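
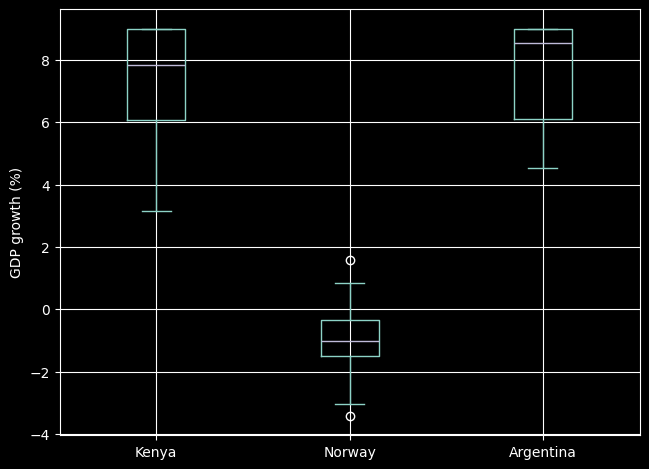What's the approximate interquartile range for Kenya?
≈ 3

Q3 ≈ 9, Q1 ≈ 6; IQR ≈ 3.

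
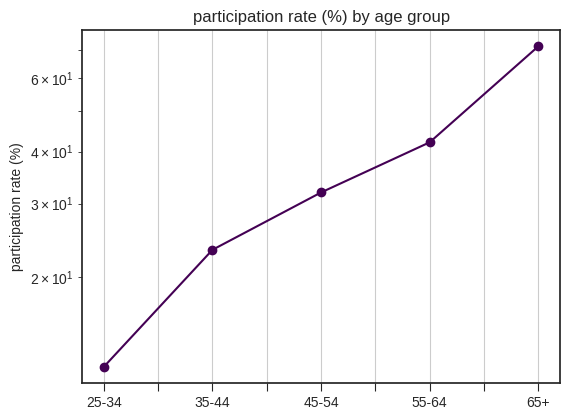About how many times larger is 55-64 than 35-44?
55-64 ≈ 40, 35-44 ≈ 25; 40/25 ≈ 1.6.

≈ 1.6×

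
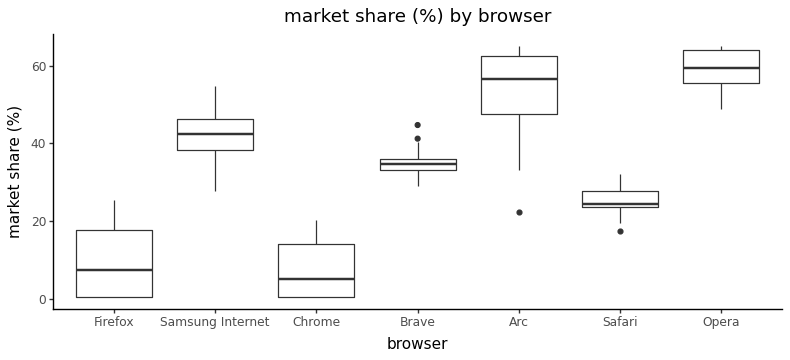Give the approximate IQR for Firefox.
≈ 20

Q3 ≈ 20, Q1 ≈ 0; IQR ≈ 20.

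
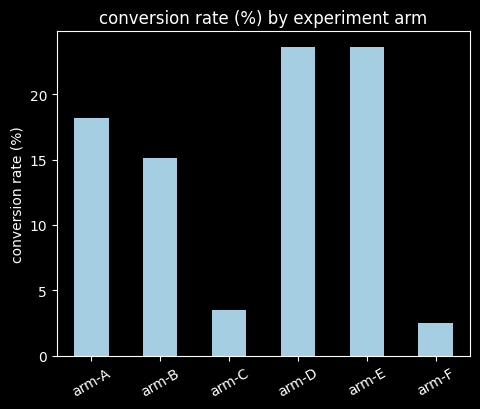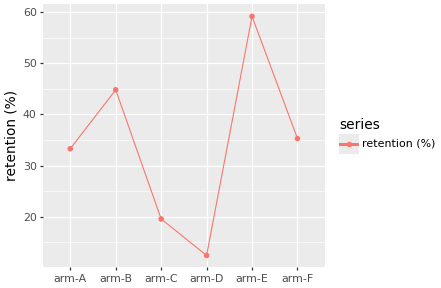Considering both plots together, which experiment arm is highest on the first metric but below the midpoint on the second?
Chart 2 median retention (%) ≈ 30; below-median experiment arms: arm-A, arm-C, arm-D. Among those, arm-D has the highest conversion rate (%) (≈ 25).

arm-D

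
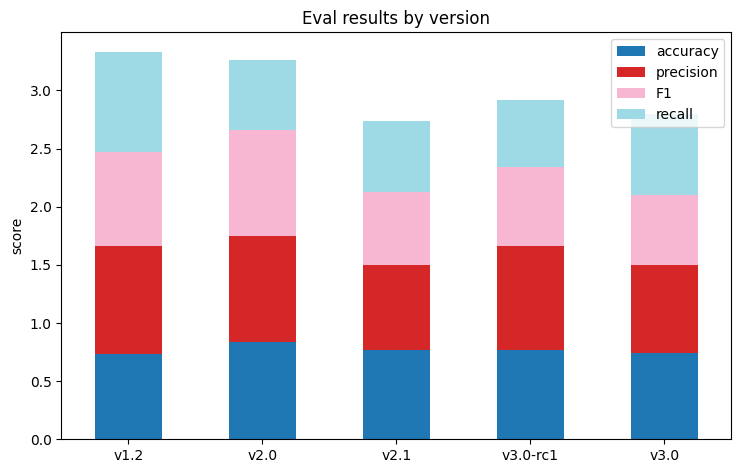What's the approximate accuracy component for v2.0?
≈ 1.0

accuracy top ≈ 1.0, bottom ≈ 0.0; segment ≈ 1.0.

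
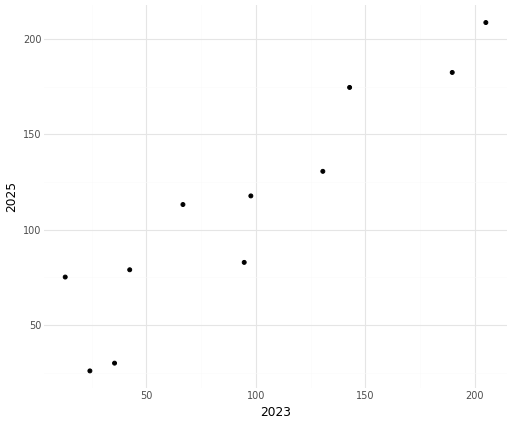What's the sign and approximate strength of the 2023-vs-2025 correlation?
positive, strong

Points are positively correlated; strong (|r| ≈ 0.9).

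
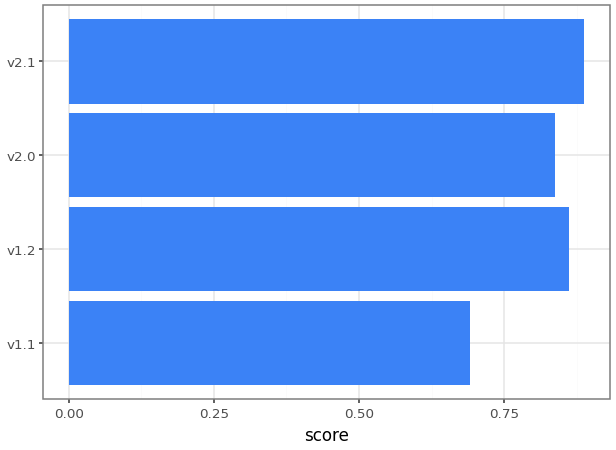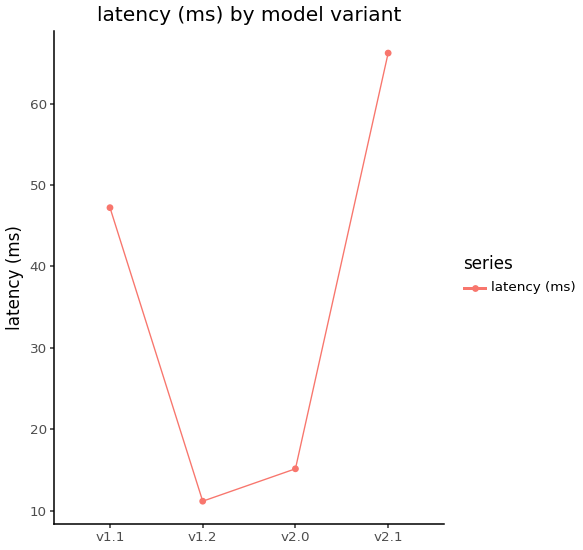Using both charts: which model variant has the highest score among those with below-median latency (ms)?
v1.2

Chart 2 median latency (ms) ≈ 30; below-median model variants: v1.2, v2.0. Among those, v1.2 has the highest score (≈ 0.9).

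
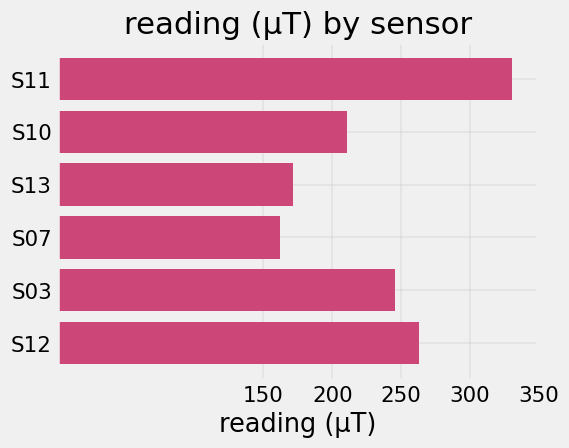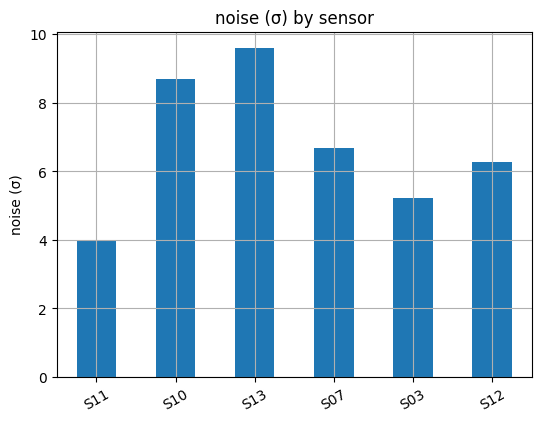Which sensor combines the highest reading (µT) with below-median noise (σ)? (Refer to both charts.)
Chart 2 median noise (σ) ≈ 6; below-median sensors: S11, S03, S12. Among those, S11 has the highest reading (µT) (≈ 350).

S11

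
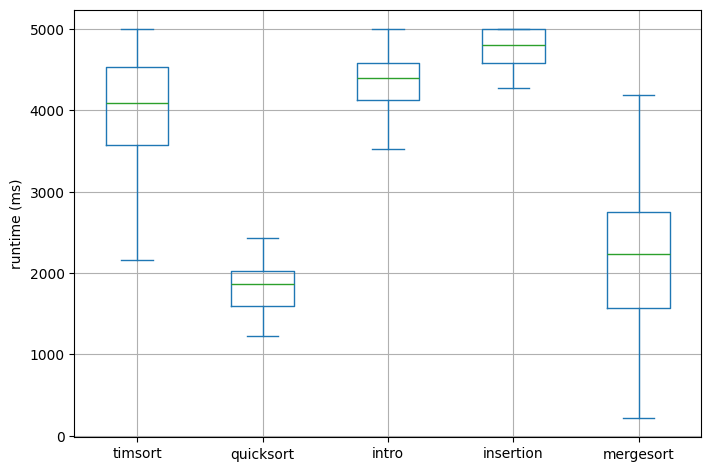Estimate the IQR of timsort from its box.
Q3 ≈ 4500, Q1 ≈ 3500; IQR ≈ 1000.

≈ 1000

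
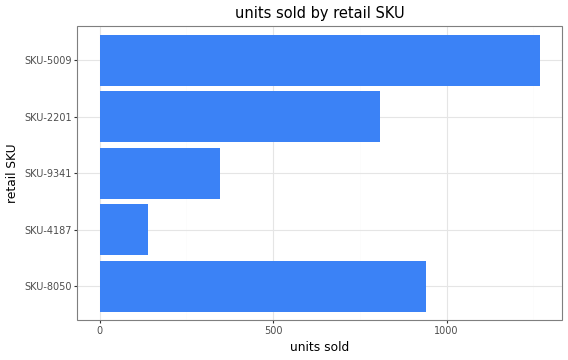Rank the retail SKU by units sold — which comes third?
SKU-2201

Top 4: SKU-5009 ≈ 1200, SKU-8050 ≈ 1000, SKU-2201 ≈ 800, SKU-9341 ≈ 400.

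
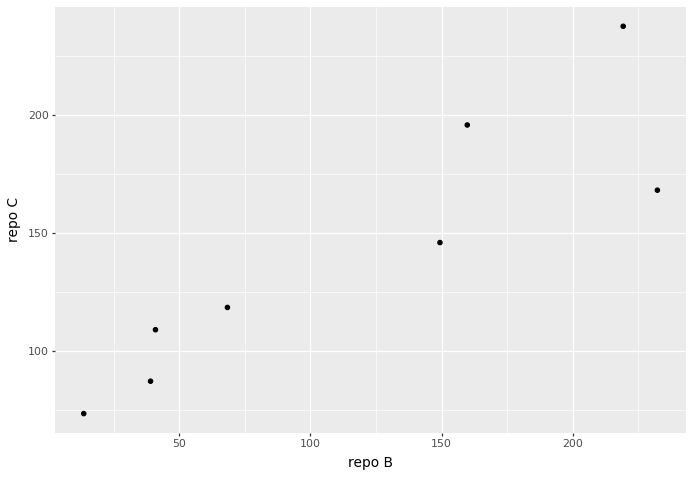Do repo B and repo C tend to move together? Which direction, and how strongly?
positive, strong

Points are positively correlated; strong (|r| ≈ 0.9).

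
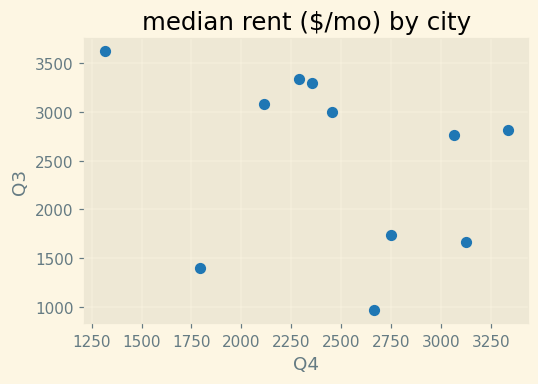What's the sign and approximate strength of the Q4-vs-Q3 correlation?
negative, weak

Points are negatively correlated; weak (|r| ≈ 0.3).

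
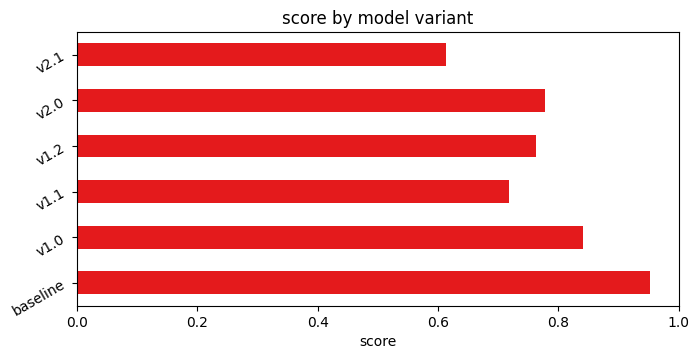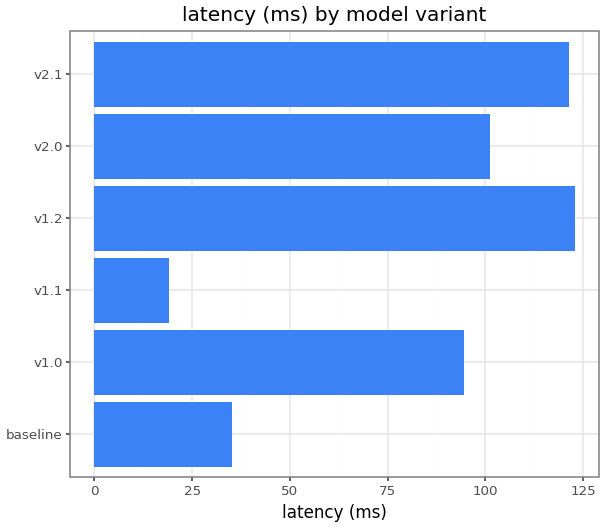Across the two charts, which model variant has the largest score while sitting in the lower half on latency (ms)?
Chart 2 median latency (ms) ≈ 100; below-median model variants: baseline, v1.0, v1.1. Among those, baseline has the highest score (≈ 1).

baseline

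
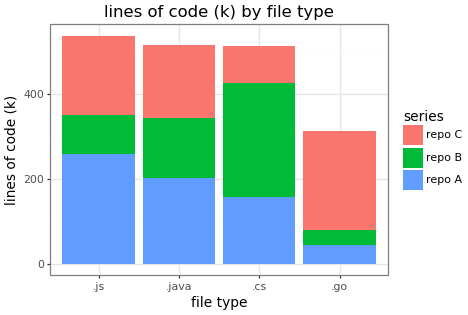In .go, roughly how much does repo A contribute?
repo A top ≈ 50, bottom ≈ 0; segment ≈ 50.

≈ 50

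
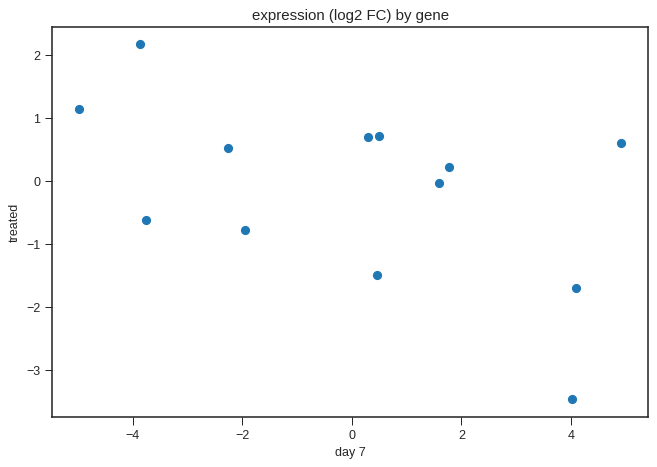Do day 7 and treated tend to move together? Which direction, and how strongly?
negative, moderate

Points are negatively correlated; moderate (|r| ≈ 0.5).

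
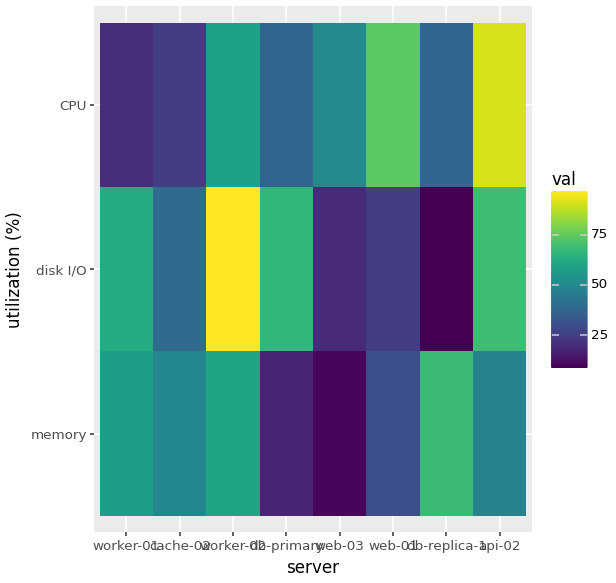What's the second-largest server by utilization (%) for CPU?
web-01

Top 3 for CPU: api-02 ≈ 90, web-01 ≈ 70, worker-02 ≈ 60.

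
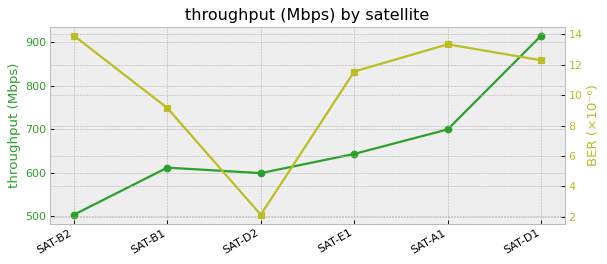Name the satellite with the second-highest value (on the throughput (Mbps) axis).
SAT-A1

Top 3 (on the throughput (Mbps) axis): SAT-D1 ≈ 900, SAT-A1 ≈ 700, SAT-E1 ≈ 650.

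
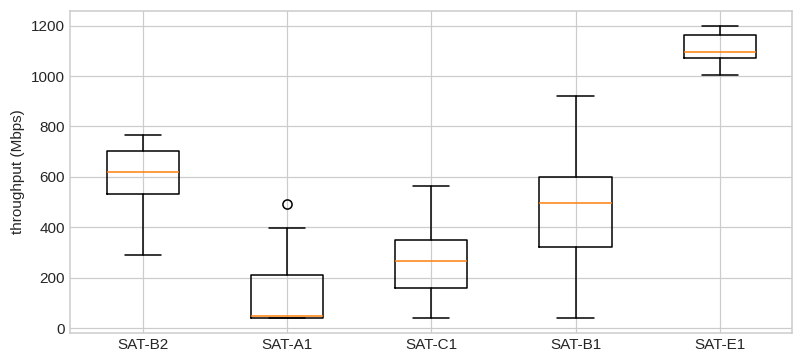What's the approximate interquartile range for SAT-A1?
≈ 200

Q3 ≈ 200, Q1 ≈ 0; IQR ≈ 200.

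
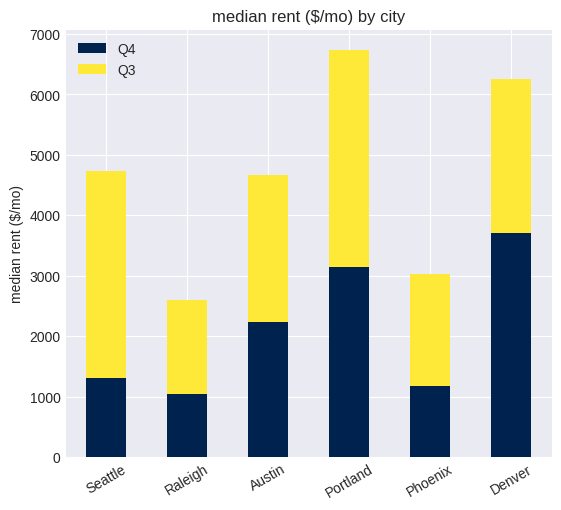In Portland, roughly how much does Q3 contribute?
Q3 top ≈ 7000, bottom ≈ 3000; segment ≈ 4000.

≈ 4000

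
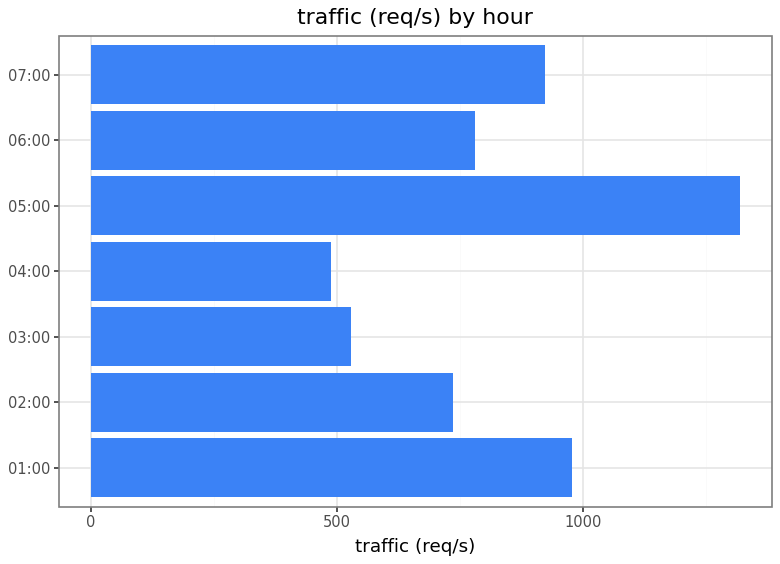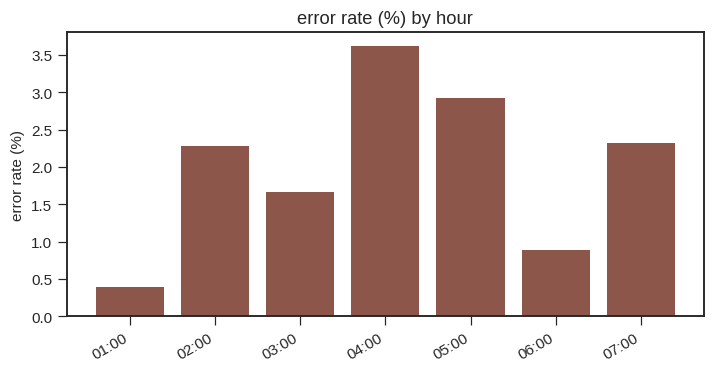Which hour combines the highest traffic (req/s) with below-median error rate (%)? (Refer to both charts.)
Chart 2 median error rate (%) ≈ 2.5; below-median hours: 01:00, 03:00, 06:00. Among those, 01:00 has the highest traffic (req/s) (≈ 1000).

01:00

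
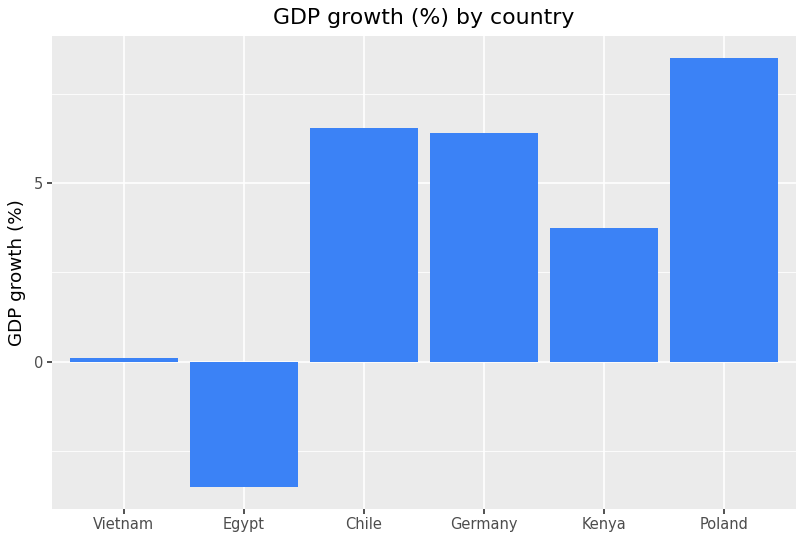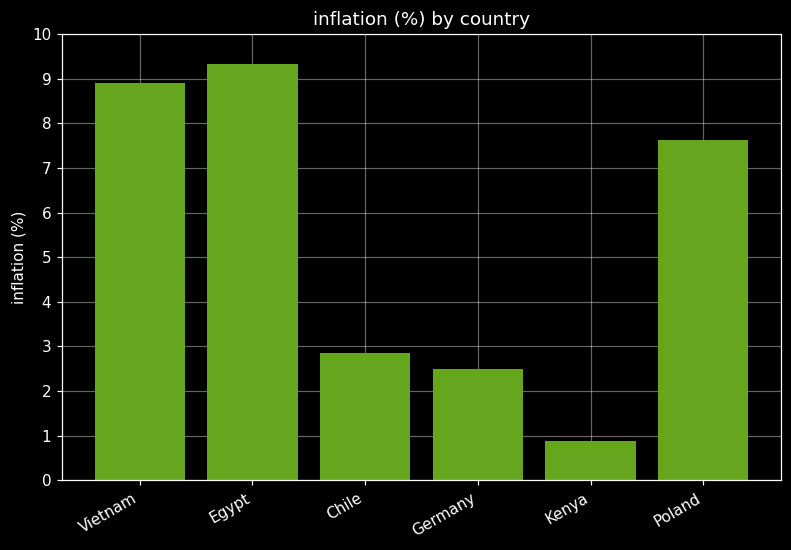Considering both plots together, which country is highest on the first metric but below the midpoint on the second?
Chart 2 median inflation (%) ≈ 5; below-median countries: Chile, Germany, Kenya. Among those, Chile has the highest GDP growth (%) (≈ 7).

Chile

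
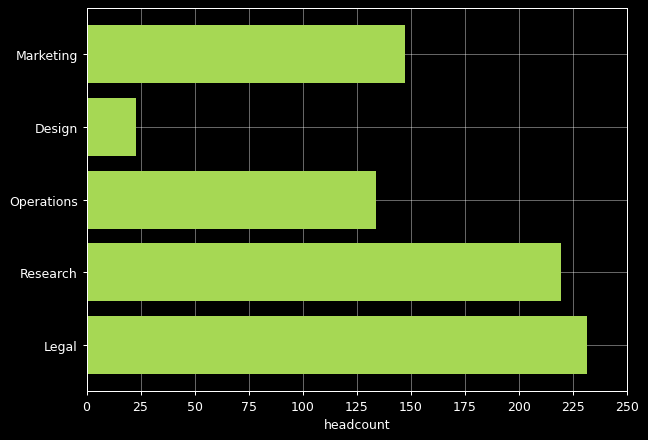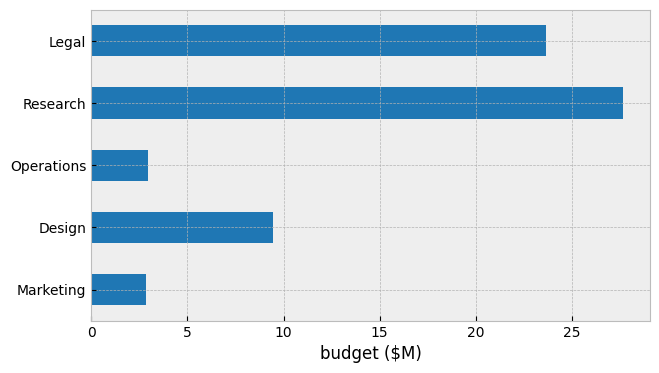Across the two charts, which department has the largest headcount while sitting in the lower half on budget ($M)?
Chart 2 median budget ($M) ≈ 10; below-median departments: Marketing, Operations. Among those, Marketing has the highest headcount (≈ 150).

Marketing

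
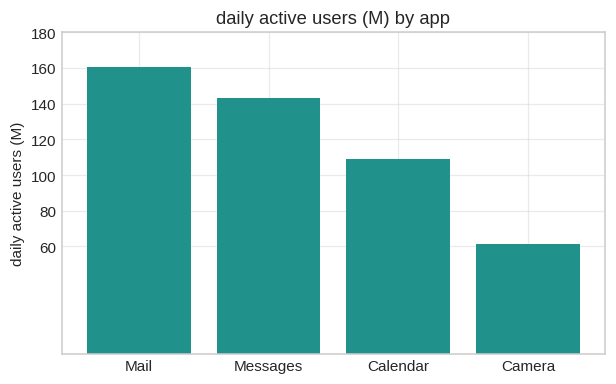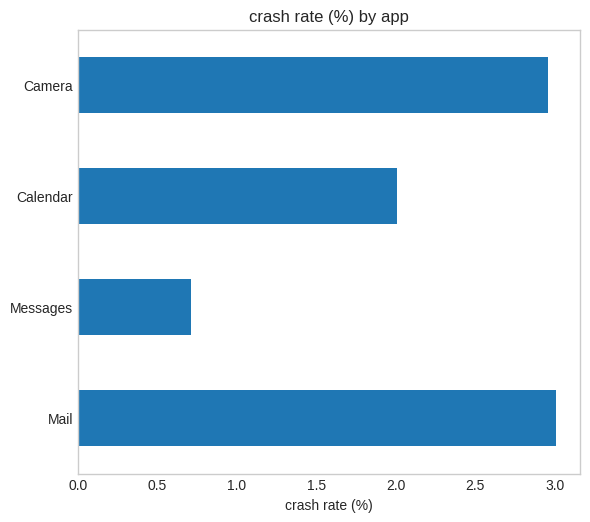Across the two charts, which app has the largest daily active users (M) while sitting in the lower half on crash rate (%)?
Chart 2 median crash rate (%) ≈ 2.5; below-median apps: Messages, Calendar. Among those, Messages has the highest daily active users (M) (≈ 140).

Messages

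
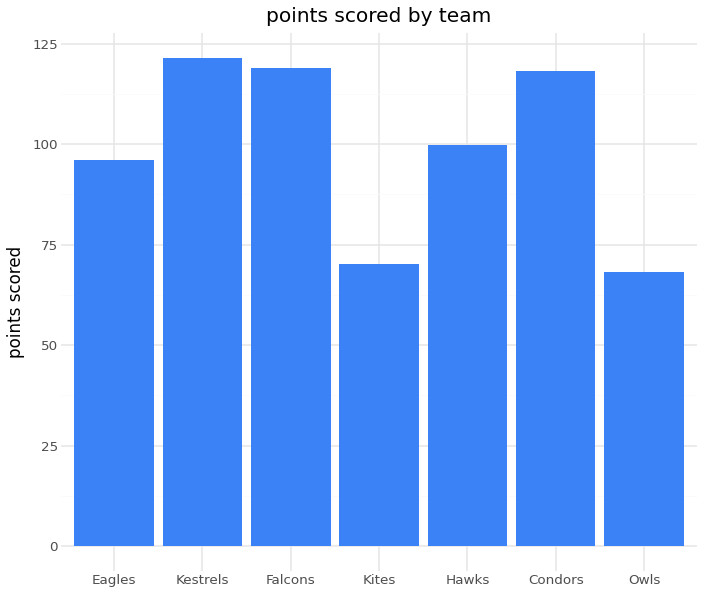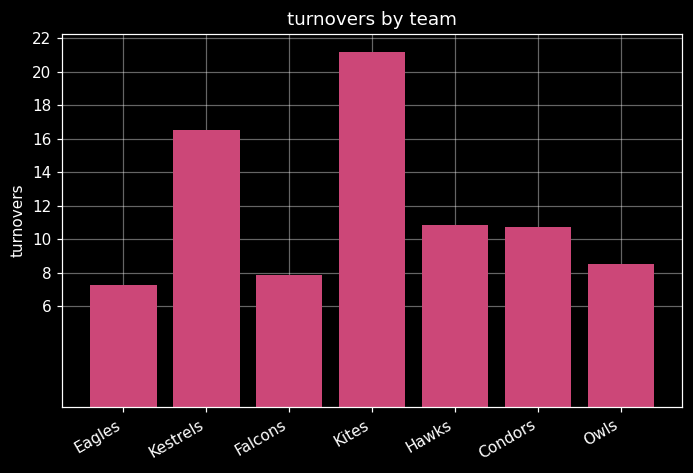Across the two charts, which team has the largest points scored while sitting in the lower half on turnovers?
Chart 2 median turnovers ≈ 10; below-median teams: Eagles, Falcons, Owls. Among those, Falcons has the highest points scored (≈ 120).

Falcons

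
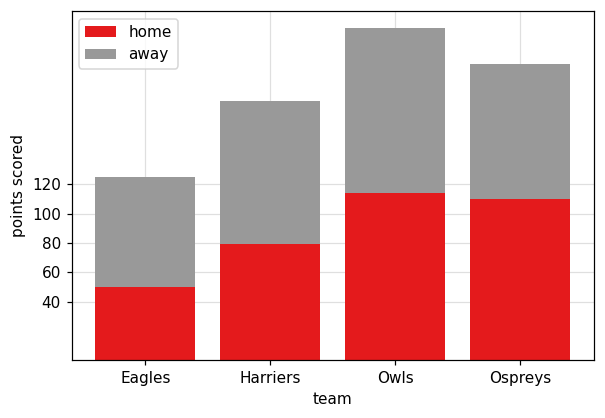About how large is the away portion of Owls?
away top ≈ 220, bottom ≈ 120; segment ≈ 100.

≈ 100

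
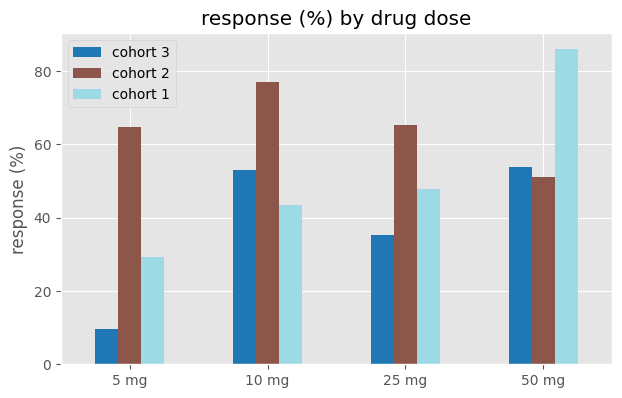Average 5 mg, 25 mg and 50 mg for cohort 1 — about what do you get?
(30 + 50 + 90) / 3 ≈ 57.

≈ 57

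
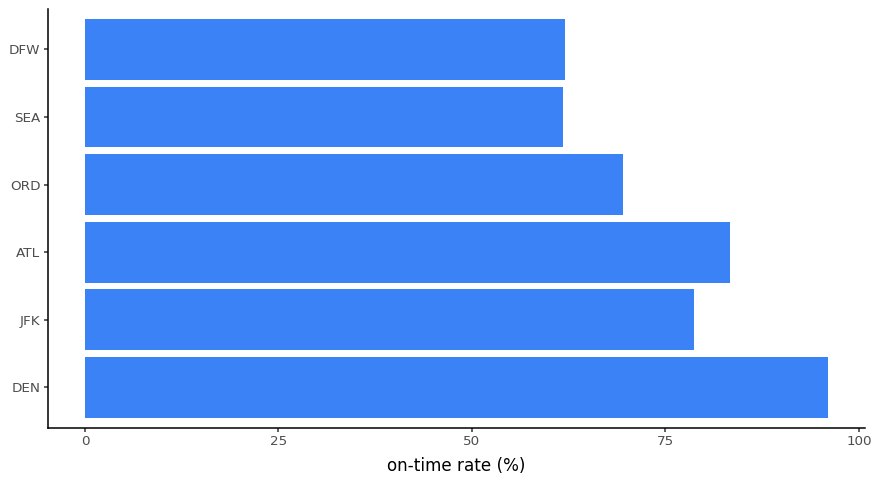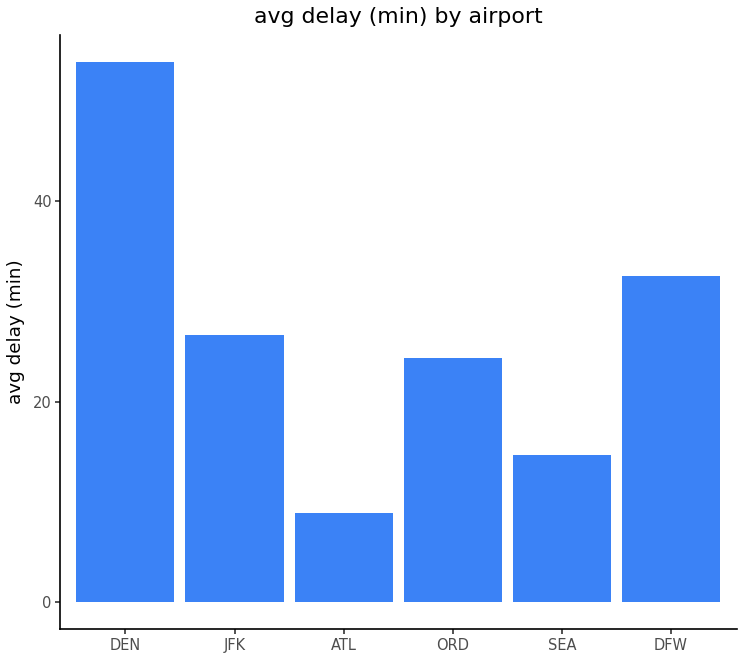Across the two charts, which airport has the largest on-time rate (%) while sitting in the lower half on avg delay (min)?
ATL

Chart 2 median avg delay (min) ≈ 25; below-median airports: ATL, ORD, SEA. Among those, ATL has the highest on-time rate (%) (≈ 80).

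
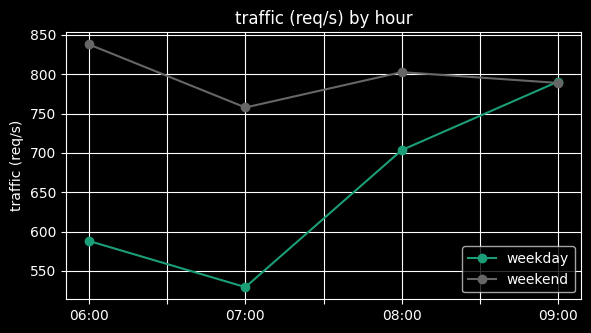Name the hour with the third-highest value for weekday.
Top 4 for weekday: 09:00 ≈ 800, 08:00 ≈ 700, 06:00 ≈ 600, 07:00 ≈ 550.

06:00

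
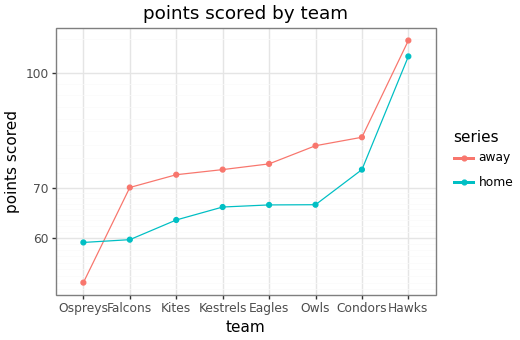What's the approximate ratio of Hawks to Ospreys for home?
Hawks ≈ 105, Ospreys ≈ 60; 105/60 ≈ 1.75.

≈ 1.75×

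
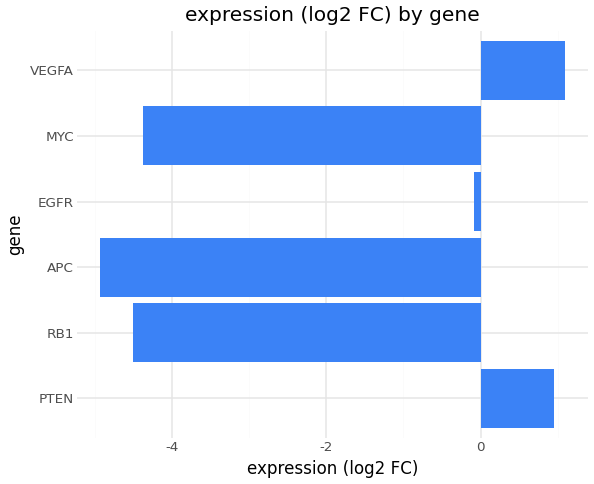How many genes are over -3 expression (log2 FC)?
Above -3: PTEN, EGFR, VEGFA.

3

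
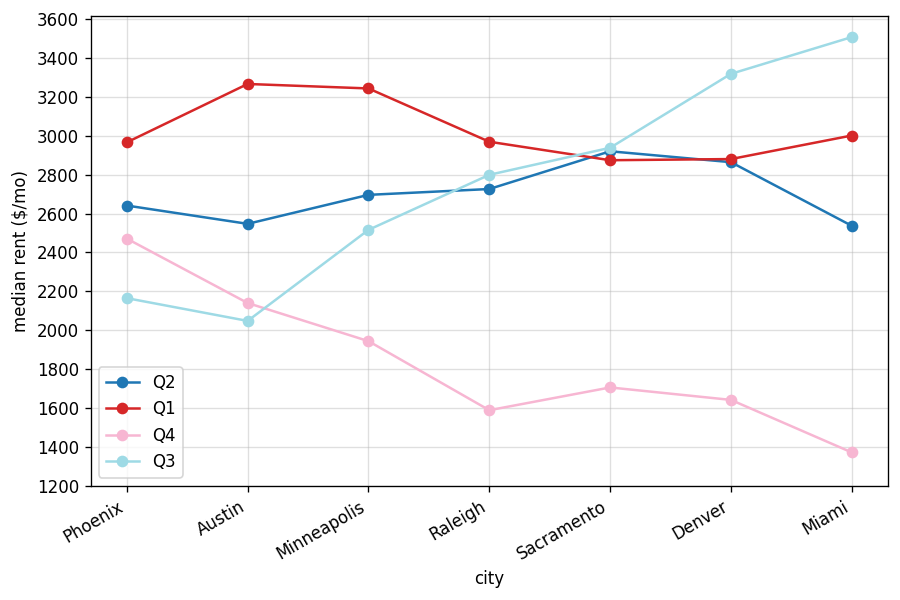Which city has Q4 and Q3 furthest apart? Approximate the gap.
Miami, ≈ 2200 $/mo

Miami: Q4 ≈ 1400, Q3 ≈ 3600 → gap ≈ 2200. Next-largest (Denver) is only ≈ 1800.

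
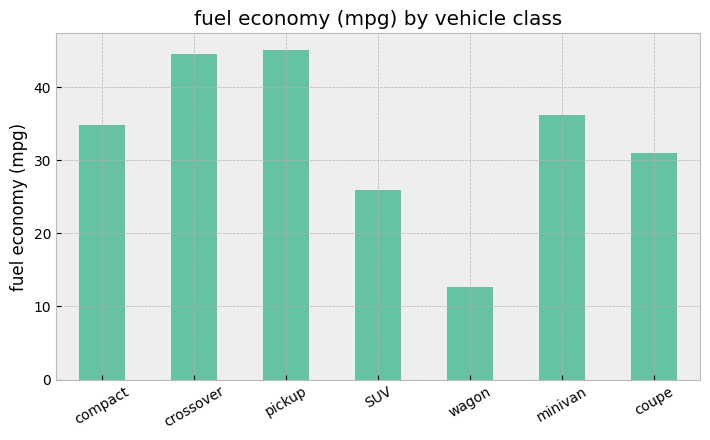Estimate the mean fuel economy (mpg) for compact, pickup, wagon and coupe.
≈ 31

(35 + 45 + 15 + 30) / 4 ≈ 31.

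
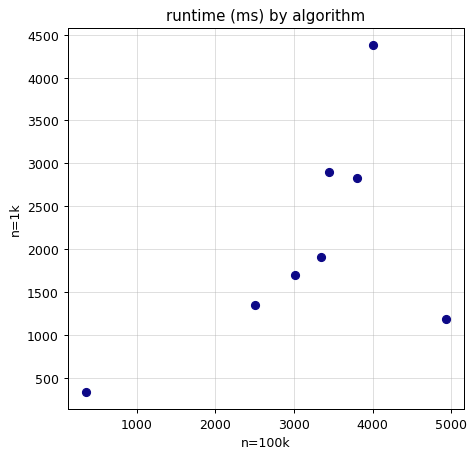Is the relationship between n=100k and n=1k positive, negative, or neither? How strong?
positive, moderate

Points are positively correlated; moderate (|r| ≈ 0.5).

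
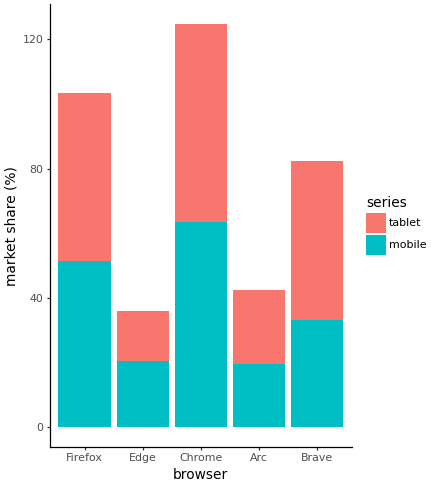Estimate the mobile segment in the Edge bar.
mobile top ≈ 20, bottom ≈ 0; segment ≈ 20.

≈ 20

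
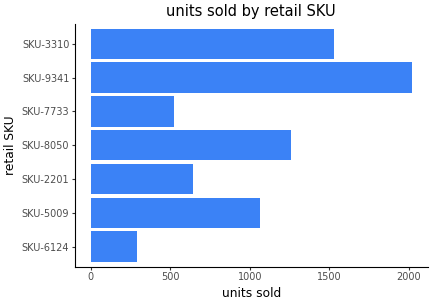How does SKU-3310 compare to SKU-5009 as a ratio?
SKU-3310 ≈ 1600, SKU-5009 ≈ 1000; 1600/1000 ≈ 1.6.

≈ 1.6×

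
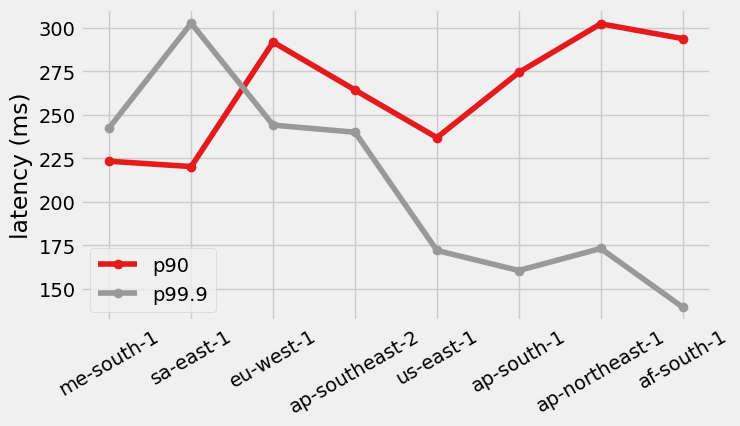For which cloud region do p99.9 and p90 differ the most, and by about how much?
af-south-1: p99.9 ≈ 140, p90 ≈ 300 → gap ≈ 160. Next-largest (ap-northeast-1) is only ≈ 120.

af-south-1, ≈ 160 ms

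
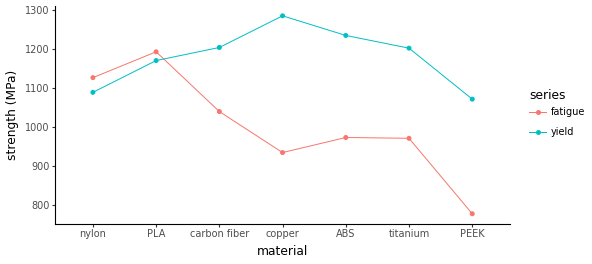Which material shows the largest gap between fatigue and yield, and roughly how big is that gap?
copper: fatigue ≈ 950, yield ≈ 1300 → gap ≈ 350. Next-largest (PEEK) is only ≈ 250.

copper, ≈ 350 MPa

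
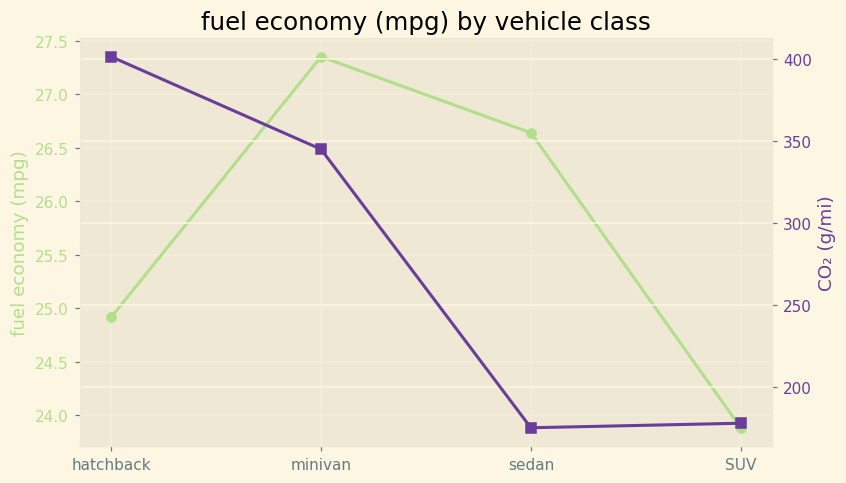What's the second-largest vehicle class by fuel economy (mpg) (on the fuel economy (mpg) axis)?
sedan

Top 3 (on the fuel economy (mpg) axis): minivan ≈ 27.5, sedan ≈ 26.5, hatchback ≈ 25.0.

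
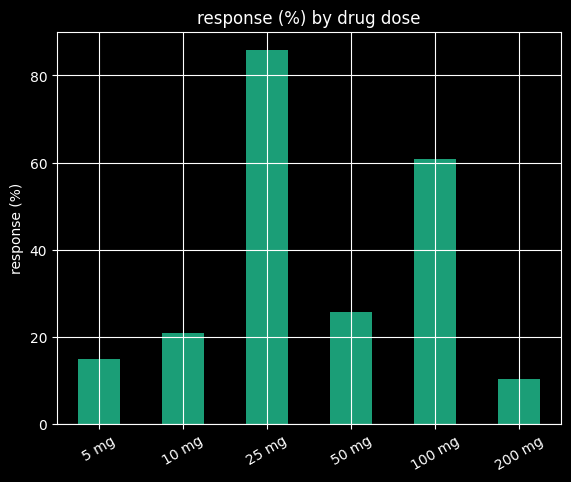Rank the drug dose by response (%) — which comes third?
50 mg

Top 4: 25 mg ≈ 90, 100 mg ≈ 60, 50 mg ≈ 30, 10 mg ≈ 20.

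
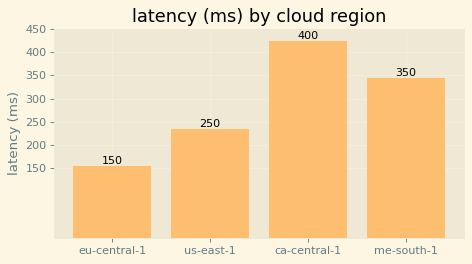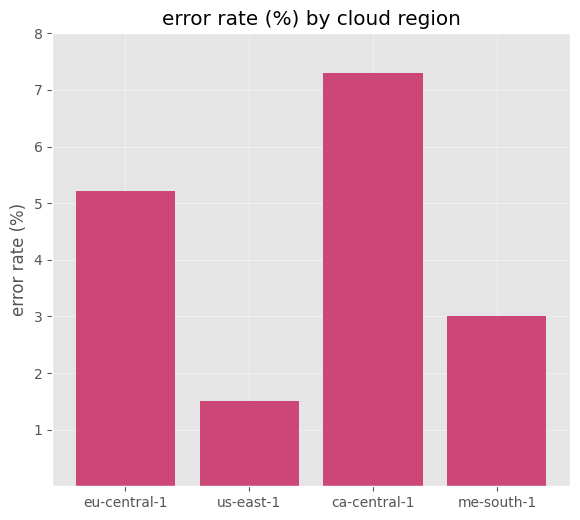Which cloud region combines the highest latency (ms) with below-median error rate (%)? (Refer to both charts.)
Chart 2 median error rate (%) ≈ 4; below-median cloud regions: us-east-1, me-south-1. Among those, me-south-1 has the highest latency (ms) (≈ 350).

me-south-1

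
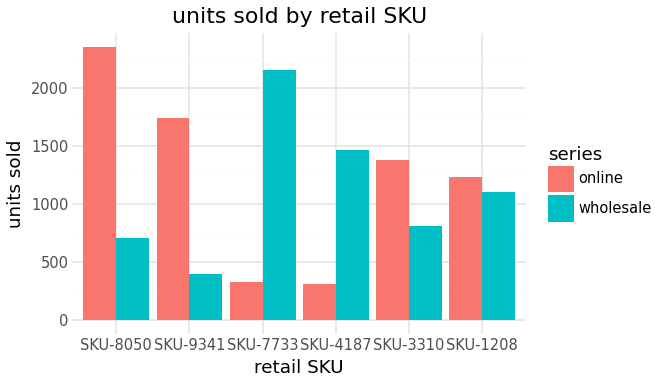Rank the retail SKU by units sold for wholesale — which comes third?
Top 4 for wholesale: SKU-7733 ≈ 2200, SKU-4187 ≈ 1400, SKU-1208 ≈ 1200, SKU-3310 ≈ 800.

SKU-1208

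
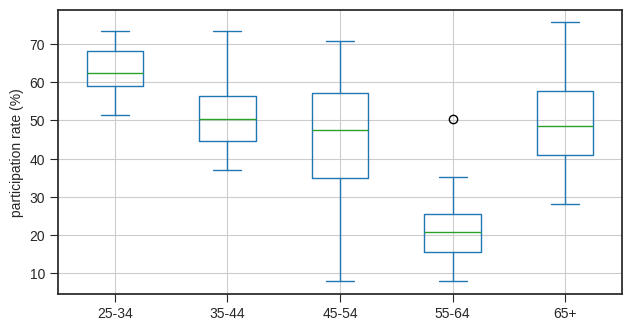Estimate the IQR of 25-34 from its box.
≈ 10

Q3 ≈ 70, Q1 ≈ 60; IQR ≈ 10.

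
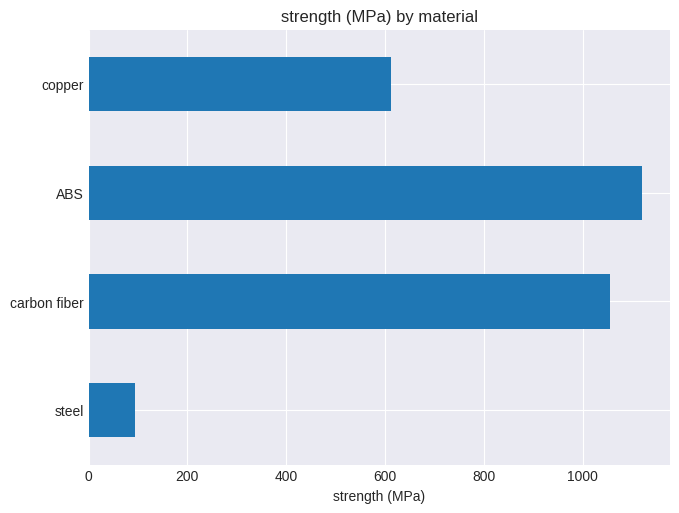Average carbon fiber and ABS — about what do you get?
≈ 1100

(1100 + 1100) / 2 ≈ 1100.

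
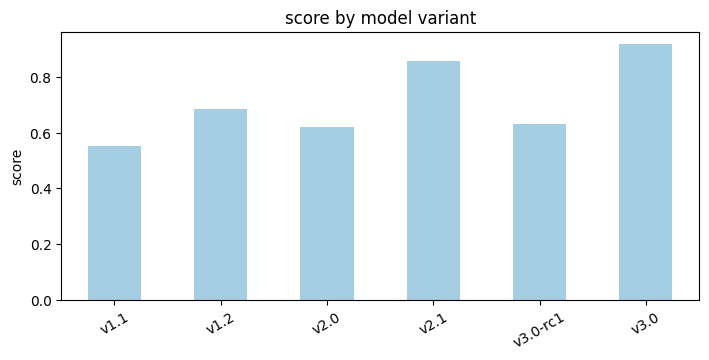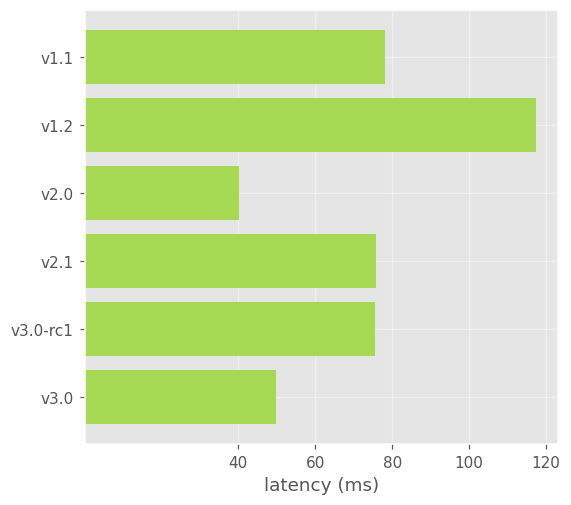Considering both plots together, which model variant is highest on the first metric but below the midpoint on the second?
Chart 2 median latency (ms) ≈ 80; below-median model variants: v2.0, v3.0-rc1, v3.0. Among those, v3.0 has the highest score (≈ 0.9).

v3.0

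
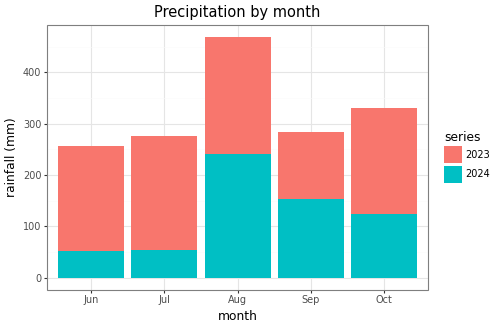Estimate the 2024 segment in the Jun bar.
≈ 50

2024 top ≈ 50, bottom ≈ 0; segment ≈ 50.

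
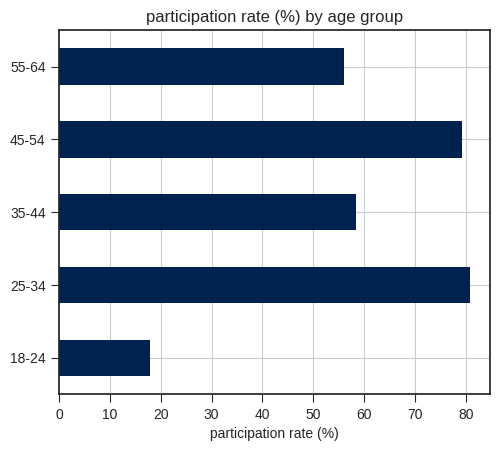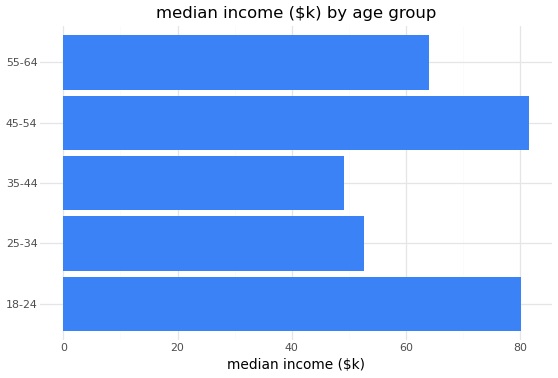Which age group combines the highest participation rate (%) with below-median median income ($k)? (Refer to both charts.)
25-34

Chart 2 median median income ($k) ≈ 60; below-median age groups: 25-34, 35-44. Among those, 25-34 has the highest participation rate (%) (≈ 80).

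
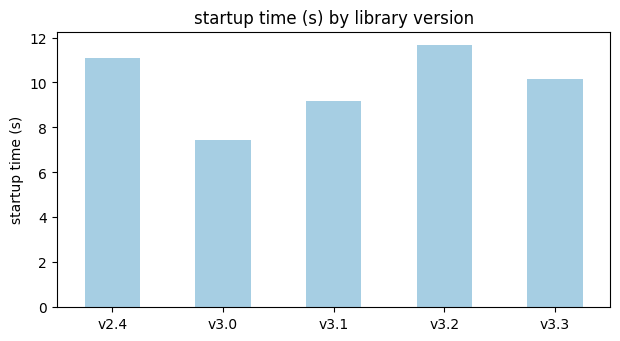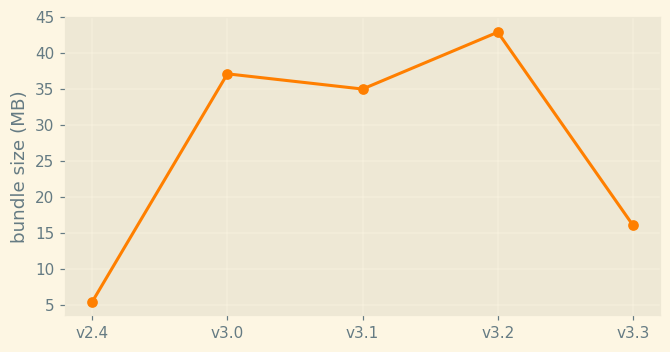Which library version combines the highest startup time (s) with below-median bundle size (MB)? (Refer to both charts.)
Chart 2 median bundle size (MB) ≈ 35; below-median library versions: v2.4, v3.3. Among those, v2.4 has the highest startup time (s) (≈ 12).

v2.4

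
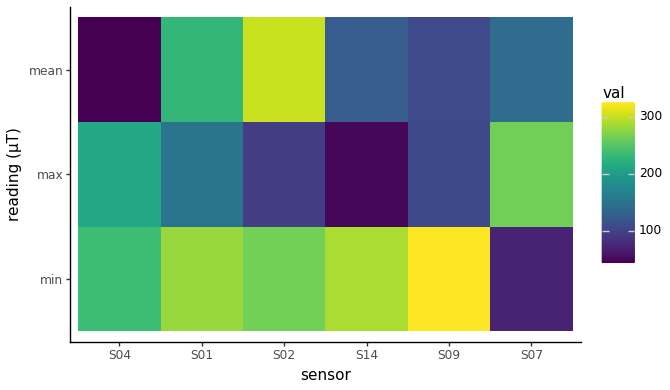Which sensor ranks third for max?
S01

Top 4 for max: S07 ≈ 275, S04 ≈ 225, S01 ≈ 150, S09 ≈ 100.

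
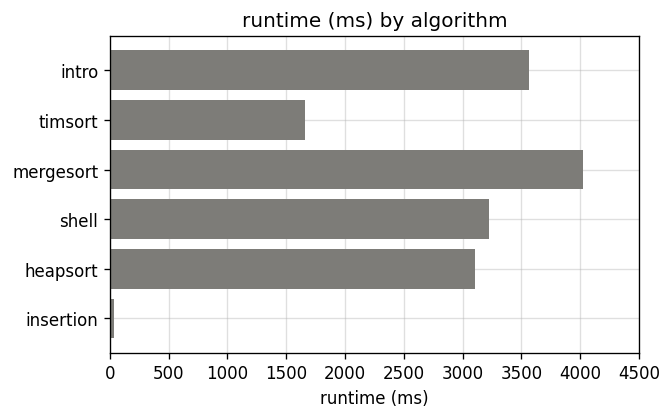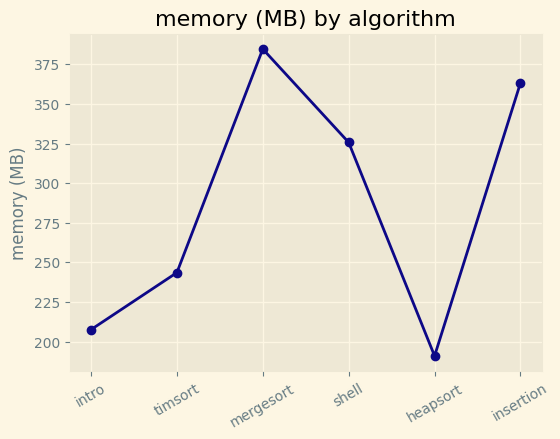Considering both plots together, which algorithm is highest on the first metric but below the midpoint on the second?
Chart 2 median memory (MB) ≈ 300; below-median algorithms: intro, timsort, heapsort. Among those, intro has the highest runtime (ms) (≈ 3500).

intro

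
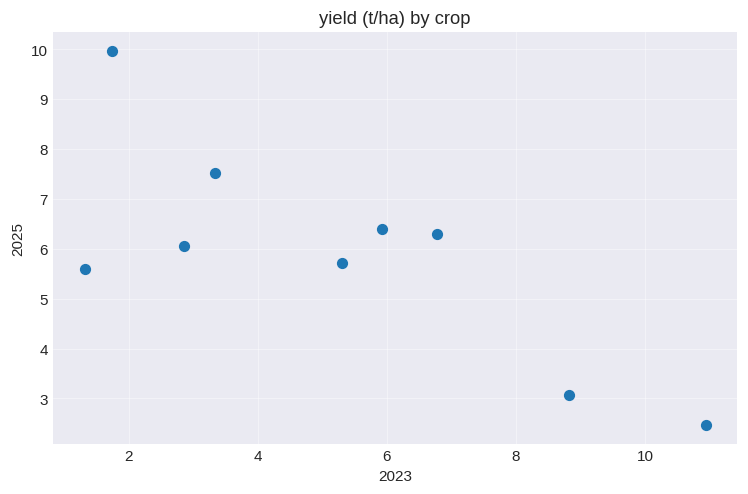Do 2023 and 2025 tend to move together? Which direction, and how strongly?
negative, strong

Points are negatively correlated; strong (|r| ≈ 0.8).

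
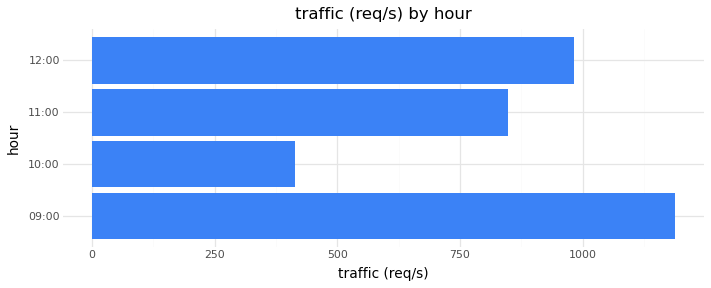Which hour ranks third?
11:00

Top 4: 09:00 ≈ 1200, 12:00 ≈ 1000, 11:00 ≈ 800, 10:00 ≈ 400.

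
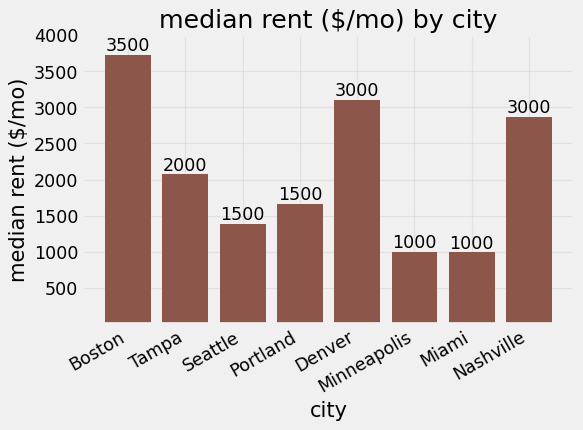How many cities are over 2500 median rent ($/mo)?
3

Above 2500: Boston, Denver, Nashville.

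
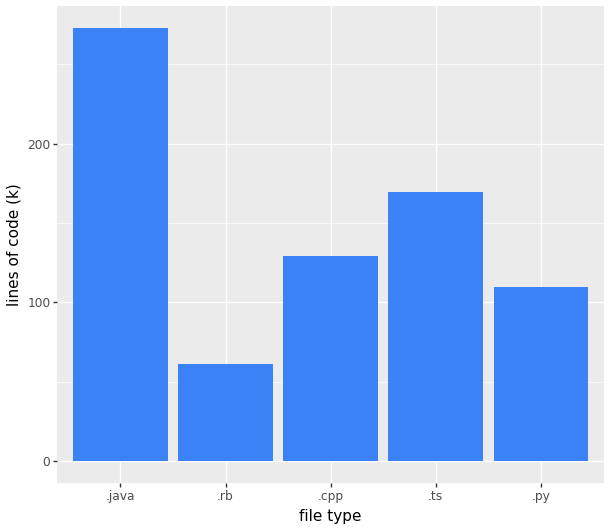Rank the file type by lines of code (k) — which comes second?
.ts

Top 3: .java ≈ 275, .ts ≈ 175, .cpp ≈ 125.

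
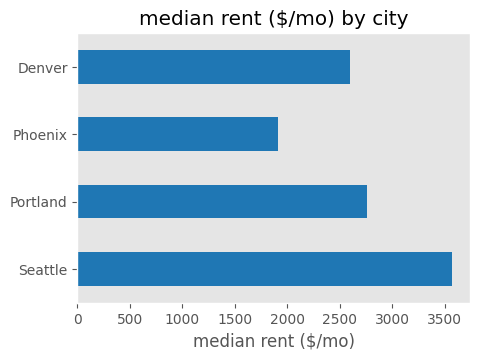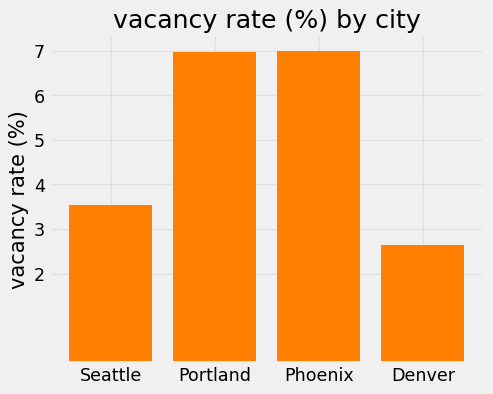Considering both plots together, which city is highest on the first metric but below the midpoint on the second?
Chart 2 median vacancy rate (%) ≈ 5; below-median cities: Seattle, Denver. Among those, Seattle has the highest median rent ($/mo) (≈ 3500).

Seattle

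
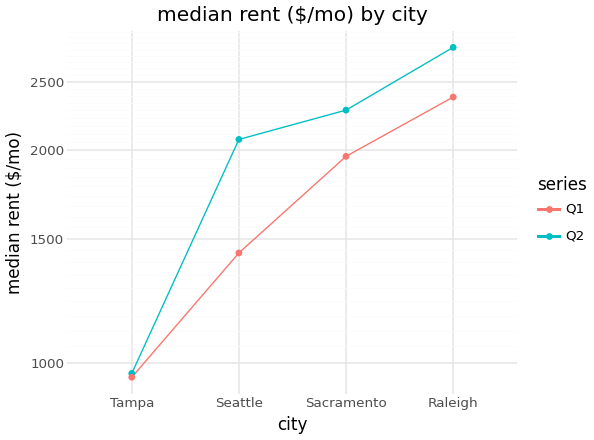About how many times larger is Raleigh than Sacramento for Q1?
Raleigh ≈ 2400, Sacramento ≈ 2000; 2400/2000 ≈ 1.2.

≈ 1.2×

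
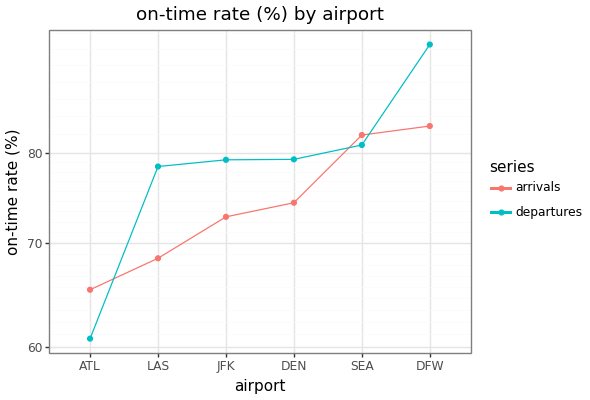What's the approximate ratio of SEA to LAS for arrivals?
SEA ≈ 80, LAS ≈ 70; 80/70 ≈ 1.14.

≈ 1.14×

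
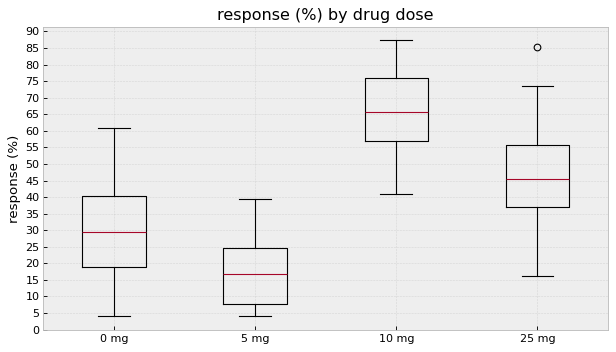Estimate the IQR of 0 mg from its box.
Q3 ≈ 40, Q1 ≈ 20; IQR ≈ 20.

≈ 20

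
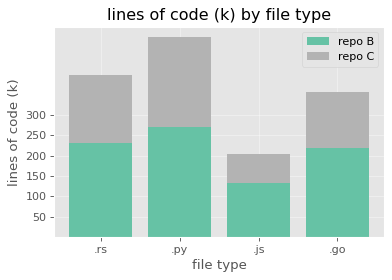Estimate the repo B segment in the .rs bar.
repo B top ≈ 250, bottom ≈ 0; segment ≈ 250.

≈ 250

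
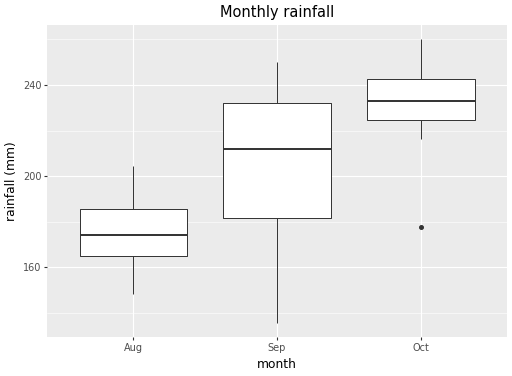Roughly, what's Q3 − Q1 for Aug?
≈ 20

Q3 ≈ 190, Q1 ≈ 170; IQR ≈ 20.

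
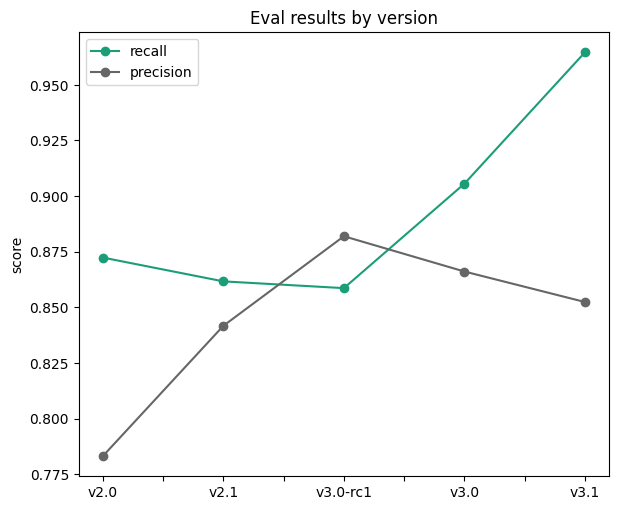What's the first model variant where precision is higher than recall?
v2.1: precision ≈ 0.84 vs recall ≈ 0.86 (not yet); v3.0-rc1: precision ≈ 0.88 vs recall ≈ 0.86 (first crossover).

v3.0-rc1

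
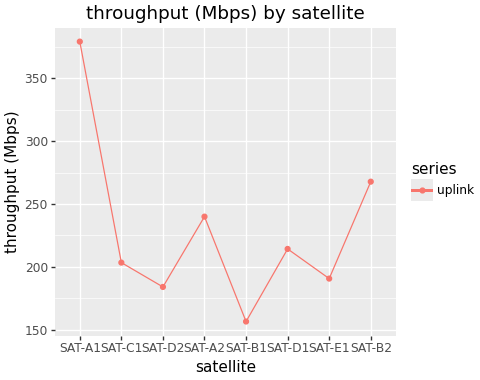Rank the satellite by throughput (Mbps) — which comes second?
Top 3: SAT-A1 ≈ 380, SAT-B2 ≈ 260, SAT-A2 ≈ 240.

SAT-B2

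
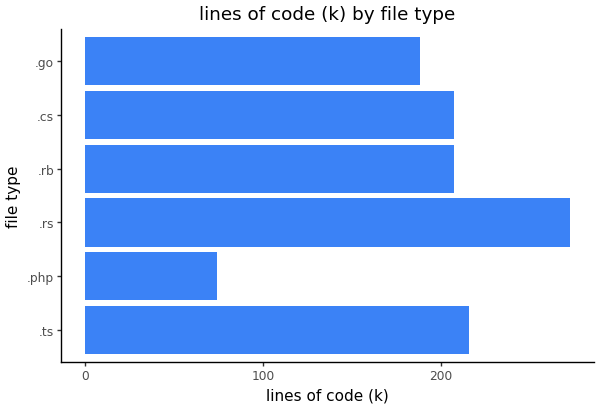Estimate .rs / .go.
≈ 1.38×

.rs ≈ 275, .go ≈ 200; 275/200 ≈ 1.38.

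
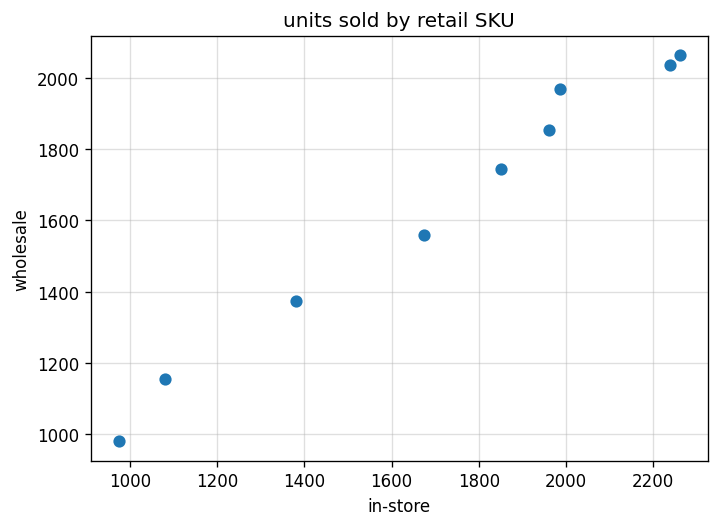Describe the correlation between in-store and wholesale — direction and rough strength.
Points are positively correlated; strong (|r| ≈ 1.0).

positive, strong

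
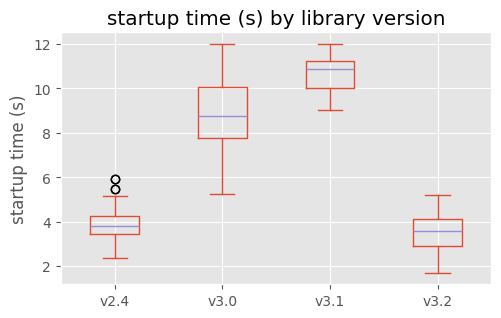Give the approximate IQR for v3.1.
Q3 ≈ 11, Q1 ≈ 10; IQR ≈ 1.

≈ 1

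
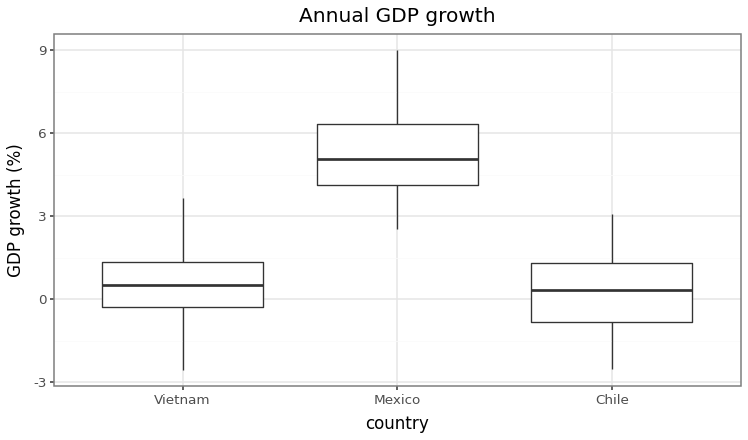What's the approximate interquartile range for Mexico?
≈ 2.5

Q3 ≈ 6.5, Q1 ≈ 4.0; IQR ≈ 2.5.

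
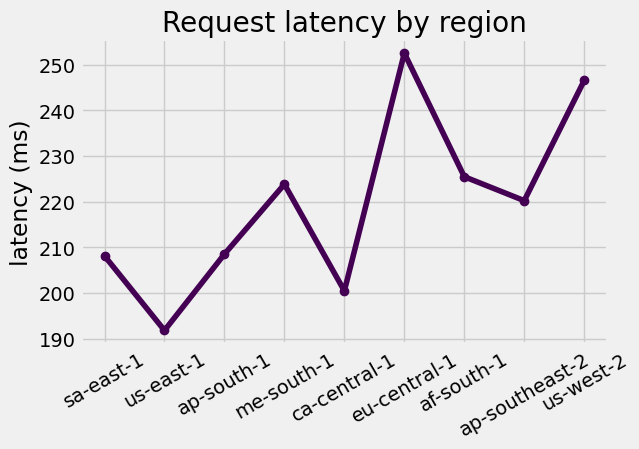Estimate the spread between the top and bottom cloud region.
≈ 60

Max eu-central-1 ≈ 250, min us-east-1 ≈ 190; range ≈ 60.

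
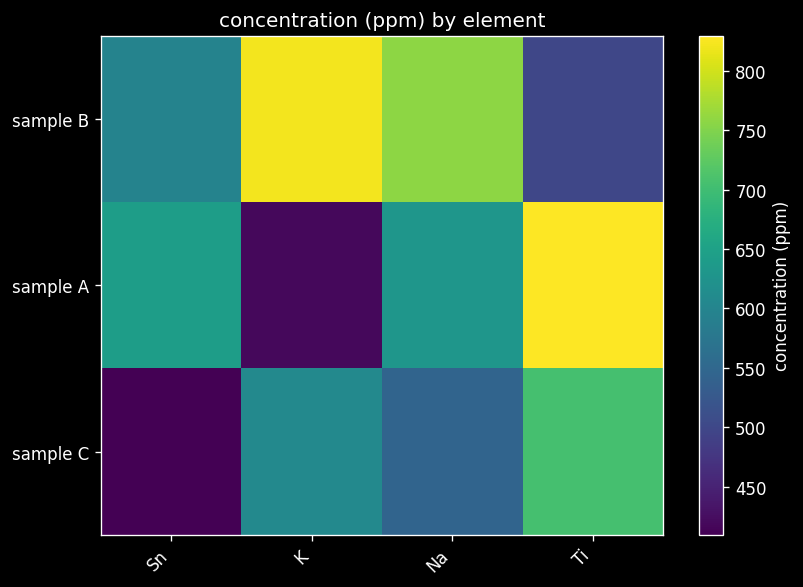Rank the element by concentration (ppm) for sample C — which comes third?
Na

Top 4 for sample C: Ti ≈ 700, K ≈ 600, Na ≈ 550, Sn ≈ 400.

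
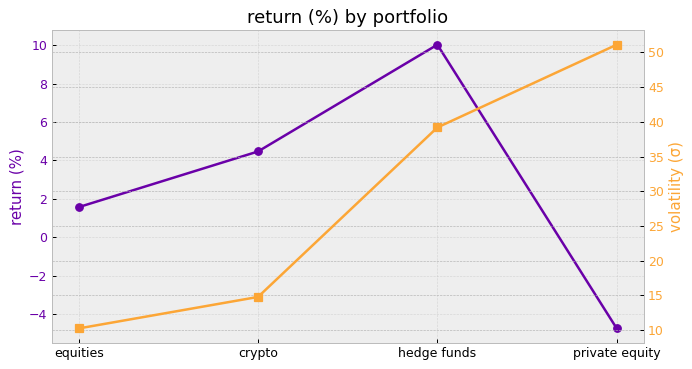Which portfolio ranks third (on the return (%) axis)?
Top 4 (on the return (%) axis): hedge funds ≈ 10, crypto ≈ 4, equities ≈ 2, private equity ≈ -4.

equities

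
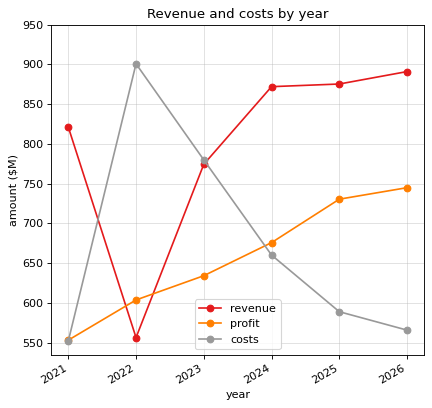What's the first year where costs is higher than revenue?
2022

2021: costs ≈ 550 vs revenue ≈ 800 (not yet); 2022: costs ≈ 900 vs revenue ≈ 550 (first crossover).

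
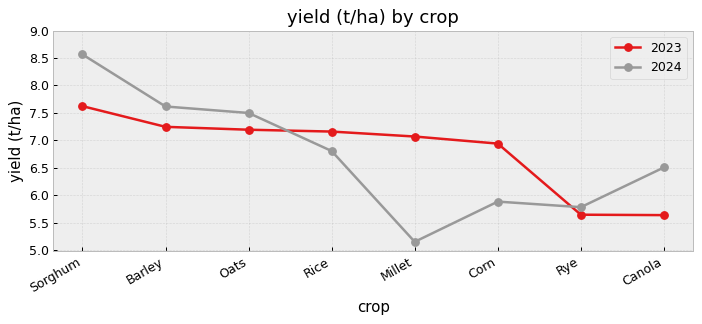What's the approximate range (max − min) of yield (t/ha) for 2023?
Max Sorghum ≈ 7.5, min Canola ≈ 5.5; range ≈ 2.0.

≈ 2.0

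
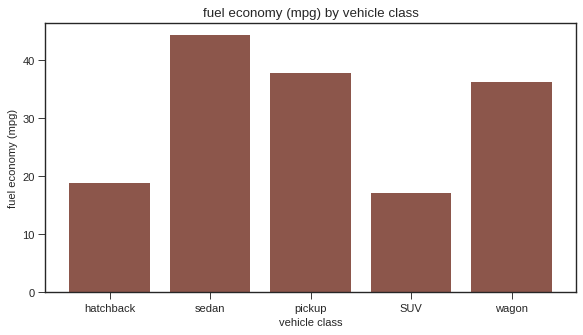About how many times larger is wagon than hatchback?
wagon ≈ 35, hatchback ≈ 20; 35/20 ≈ 1.75.

≈ 1.75×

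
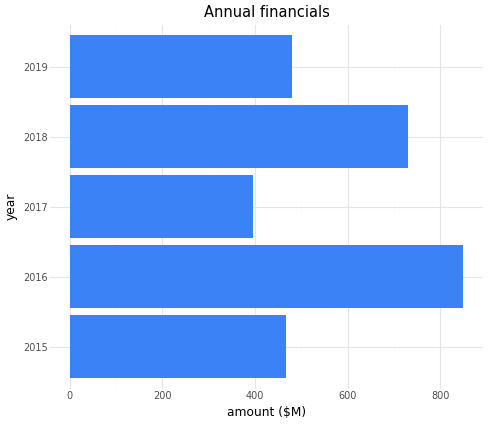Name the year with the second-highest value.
Top 3: 2016 ≈ 800, 2018 ≈ 700, 2019 ≈ 500.

2018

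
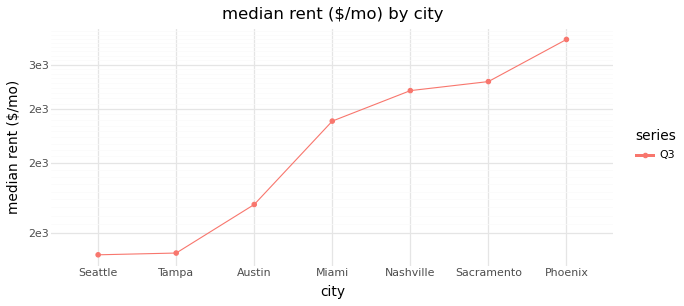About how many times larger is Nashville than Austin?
≈ 1.62×

Nashville ≈ 2600, Austin ≈ 1600; 2600/1600 ≈ 1.62.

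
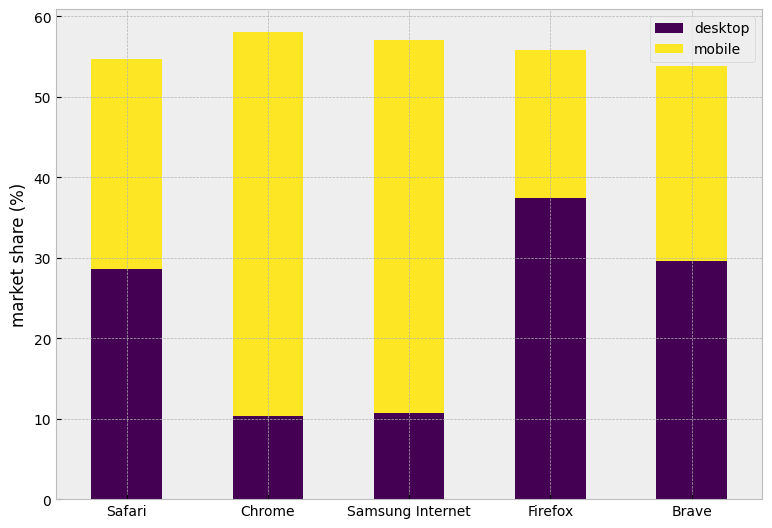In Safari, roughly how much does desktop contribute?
≈ 30

desktop top ≈ 30, bottom ≈ 0; segment ≈ 30.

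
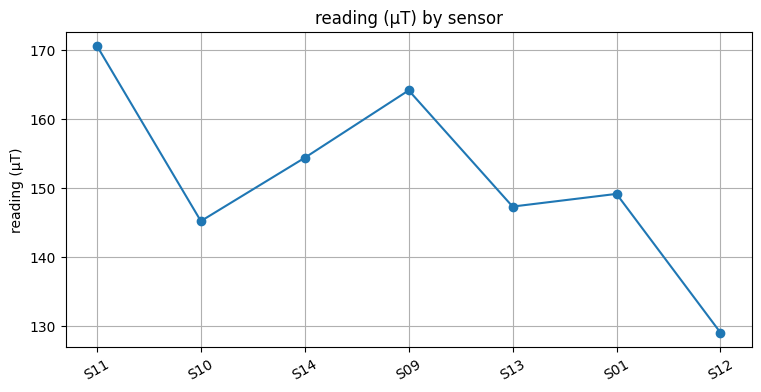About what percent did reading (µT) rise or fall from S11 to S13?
≈ -14.7%

S11 ≈ 170, S13 ≈ 145; (145 − 170) / 170 ≈ -14.7%.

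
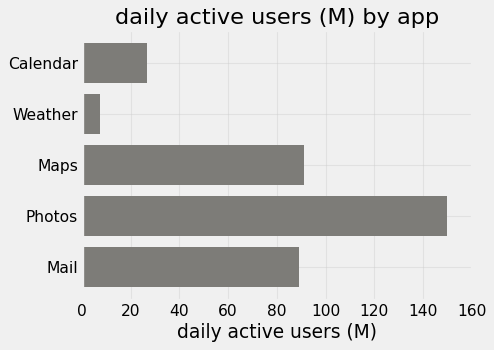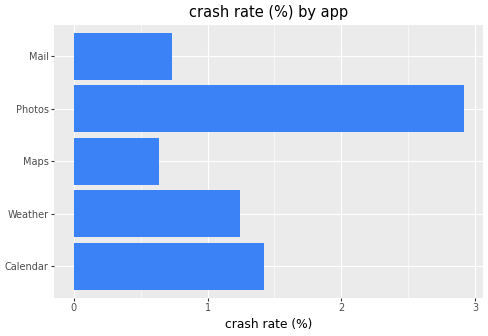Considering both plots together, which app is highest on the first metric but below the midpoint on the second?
Maps

Chart 2 median crash rate (%) ≈ 1; below-median apps: Maps, Mail. Among those, Maps has the highest daily active users (M) (≈ 100).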